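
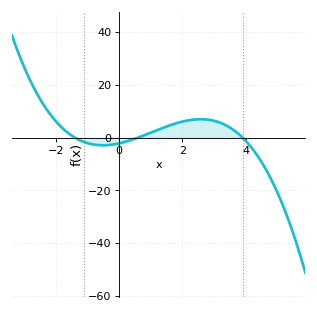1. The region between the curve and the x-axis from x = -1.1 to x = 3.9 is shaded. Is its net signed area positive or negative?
positive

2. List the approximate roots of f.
-1.4, 0.6, 4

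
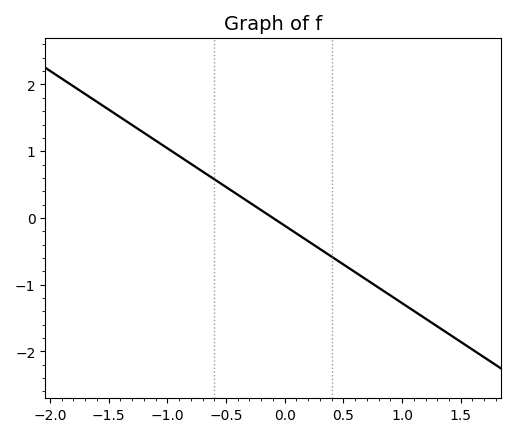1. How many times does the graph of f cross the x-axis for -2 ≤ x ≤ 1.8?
1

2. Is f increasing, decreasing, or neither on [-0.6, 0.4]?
decreasing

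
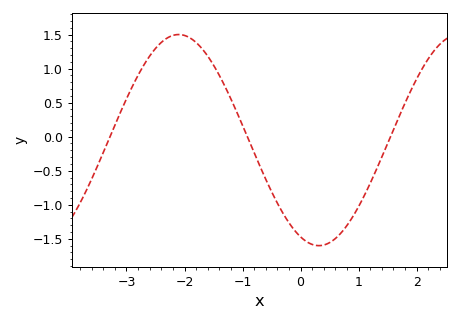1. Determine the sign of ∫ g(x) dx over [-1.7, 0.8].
negative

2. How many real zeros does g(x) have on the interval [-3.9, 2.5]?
3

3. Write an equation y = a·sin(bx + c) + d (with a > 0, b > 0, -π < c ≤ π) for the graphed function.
y = 1.55sin(1.3x - 2) - 0.05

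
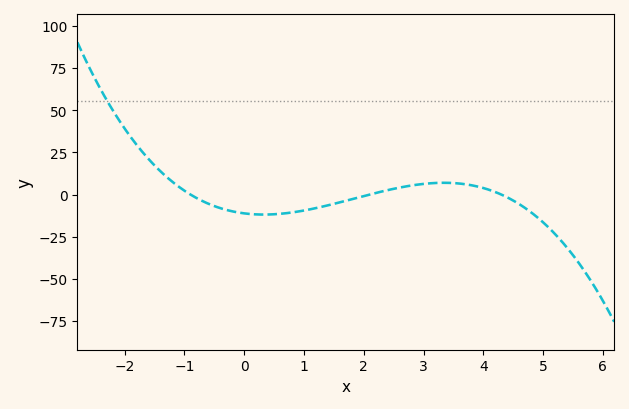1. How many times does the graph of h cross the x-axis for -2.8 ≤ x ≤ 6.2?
3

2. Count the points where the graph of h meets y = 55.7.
1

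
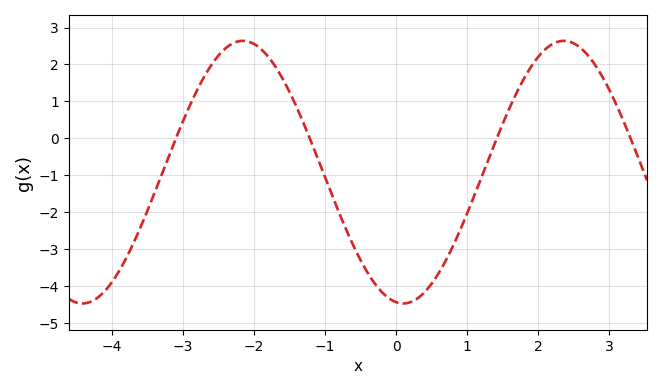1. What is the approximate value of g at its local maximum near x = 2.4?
2.6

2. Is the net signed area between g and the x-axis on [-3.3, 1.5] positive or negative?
negative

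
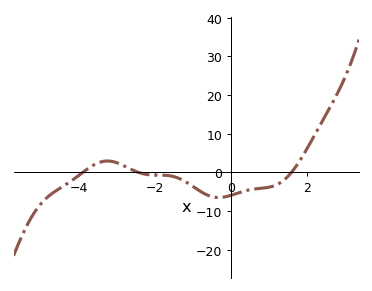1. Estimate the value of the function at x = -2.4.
-0.14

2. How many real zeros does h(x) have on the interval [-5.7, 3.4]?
3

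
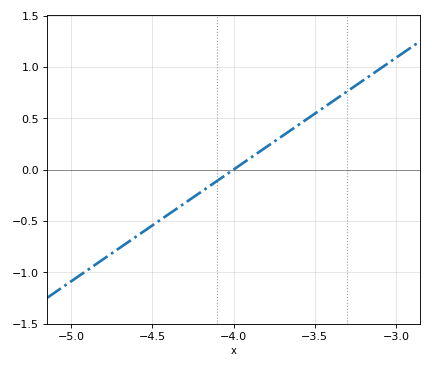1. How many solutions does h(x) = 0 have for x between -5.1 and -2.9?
1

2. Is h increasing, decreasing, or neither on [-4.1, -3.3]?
increasing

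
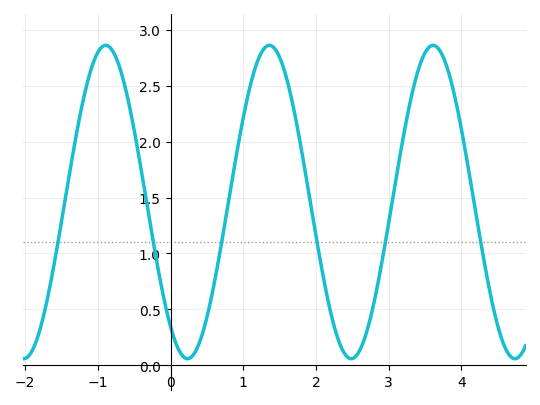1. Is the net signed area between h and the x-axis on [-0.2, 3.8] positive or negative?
positive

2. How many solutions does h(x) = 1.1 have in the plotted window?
6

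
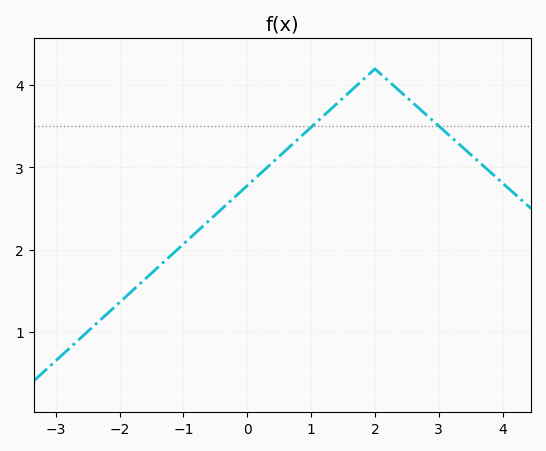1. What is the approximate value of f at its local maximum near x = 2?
4.2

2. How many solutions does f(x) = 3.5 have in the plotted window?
2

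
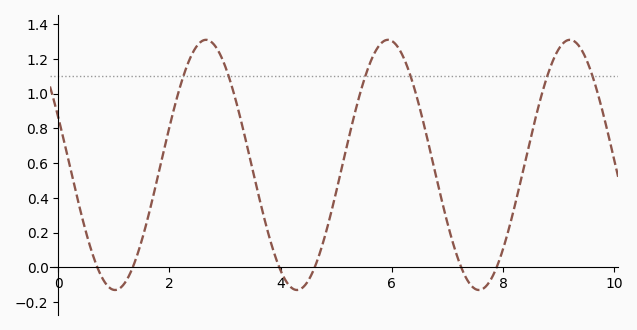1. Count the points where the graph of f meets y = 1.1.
6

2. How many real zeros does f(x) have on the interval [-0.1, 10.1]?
6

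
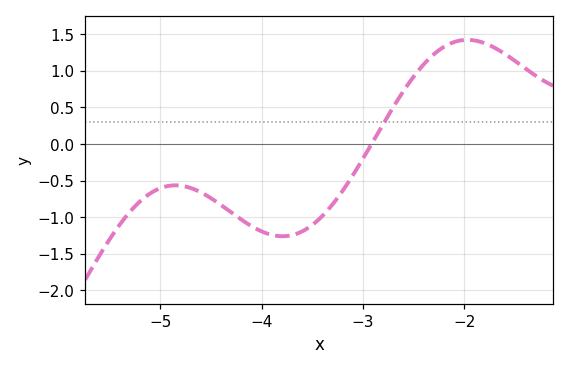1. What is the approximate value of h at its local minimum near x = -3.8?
-1.26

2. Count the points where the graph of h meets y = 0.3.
1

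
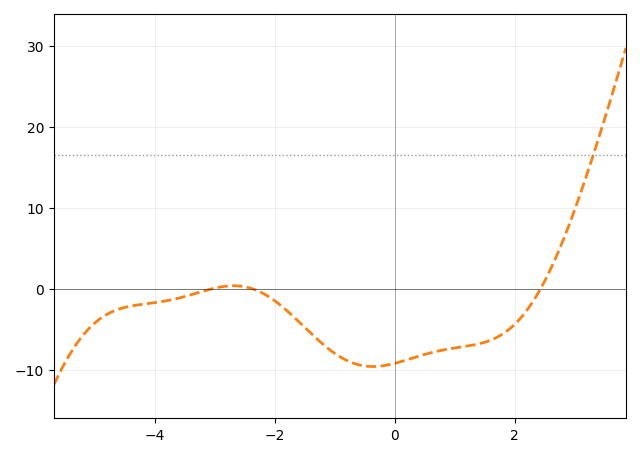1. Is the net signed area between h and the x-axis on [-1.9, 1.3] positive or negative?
negative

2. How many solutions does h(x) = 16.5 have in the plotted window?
1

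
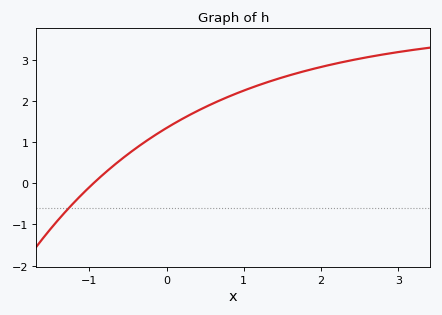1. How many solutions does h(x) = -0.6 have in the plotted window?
1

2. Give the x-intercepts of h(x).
-0.948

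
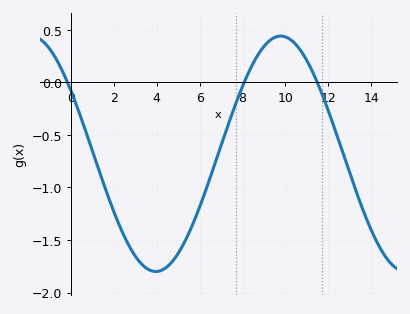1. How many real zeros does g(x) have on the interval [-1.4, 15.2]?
3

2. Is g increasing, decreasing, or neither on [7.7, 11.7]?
neither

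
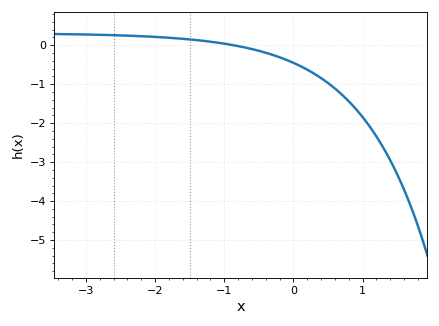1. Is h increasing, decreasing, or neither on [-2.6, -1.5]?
decreasing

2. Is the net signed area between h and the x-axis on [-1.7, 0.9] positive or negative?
negative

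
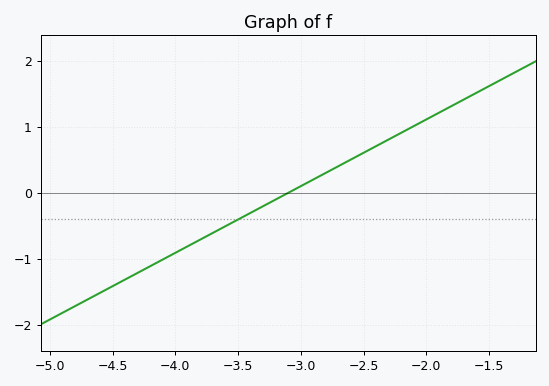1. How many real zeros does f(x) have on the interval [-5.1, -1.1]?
1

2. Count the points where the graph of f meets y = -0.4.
1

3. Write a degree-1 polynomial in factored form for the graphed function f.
y = 1.01(x + 3.1)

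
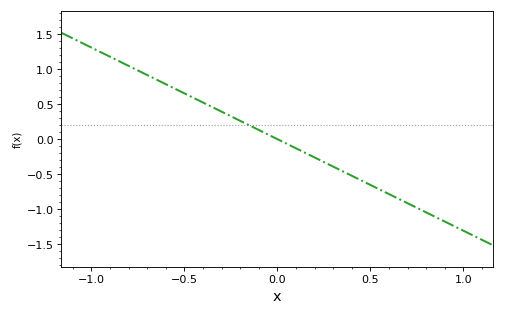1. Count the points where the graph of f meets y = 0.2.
1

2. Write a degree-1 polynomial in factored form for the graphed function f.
y = -1.31(x - 0)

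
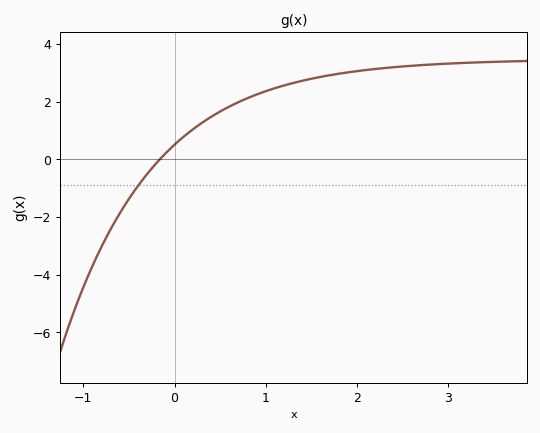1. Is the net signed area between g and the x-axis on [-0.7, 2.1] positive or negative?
positive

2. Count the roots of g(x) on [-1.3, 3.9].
1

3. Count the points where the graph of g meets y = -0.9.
1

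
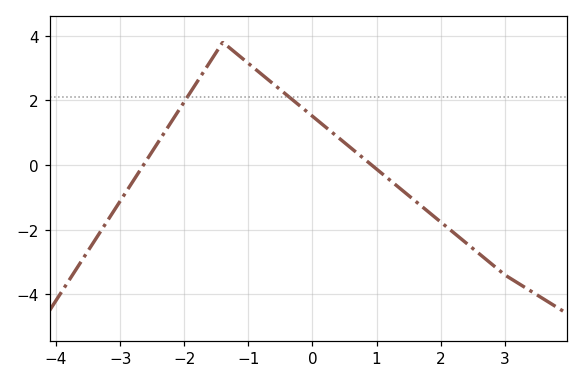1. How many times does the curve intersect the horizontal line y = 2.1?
2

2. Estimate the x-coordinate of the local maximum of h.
-1.4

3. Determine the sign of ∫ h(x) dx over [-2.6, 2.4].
positive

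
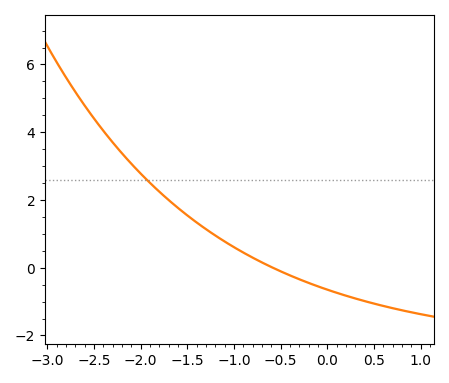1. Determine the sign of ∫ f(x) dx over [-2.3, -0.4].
positive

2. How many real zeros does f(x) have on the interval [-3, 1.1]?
1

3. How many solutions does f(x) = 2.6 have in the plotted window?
1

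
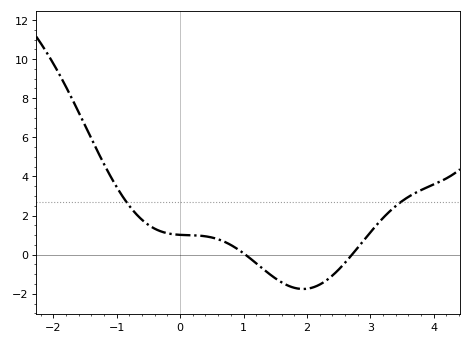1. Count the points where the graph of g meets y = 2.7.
2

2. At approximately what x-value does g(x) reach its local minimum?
1.94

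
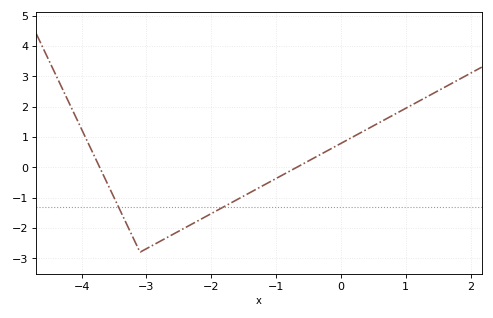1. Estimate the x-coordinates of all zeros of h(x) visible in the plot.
-3.72, -0.681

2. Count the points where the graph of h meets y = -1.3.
2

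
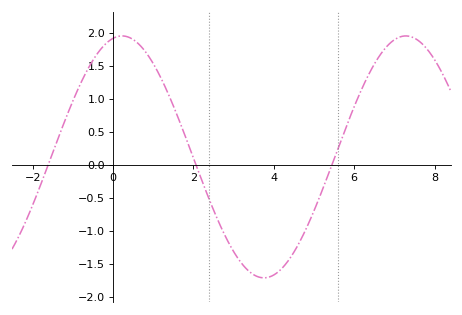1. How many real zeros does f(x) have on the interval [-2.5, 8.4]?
3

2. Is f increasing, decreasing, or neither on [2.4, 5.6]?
neither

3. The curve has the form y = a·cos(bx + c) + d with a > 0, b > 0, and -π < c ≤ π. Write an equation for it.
y = 1.83cos(0.89x - 0.2) + 0.12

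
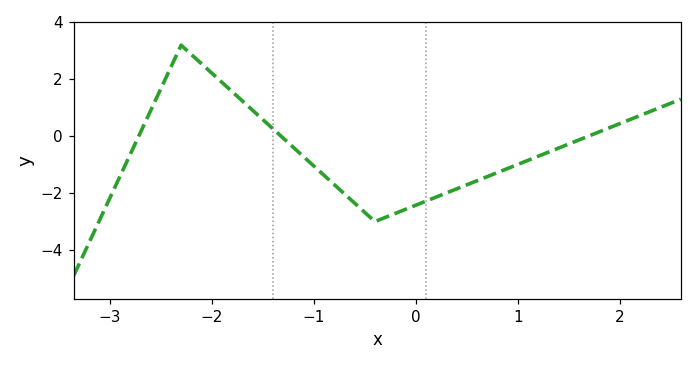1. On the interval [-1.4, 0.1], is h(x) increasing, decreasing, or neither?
neither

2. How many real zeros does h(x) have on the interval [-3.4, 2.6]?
3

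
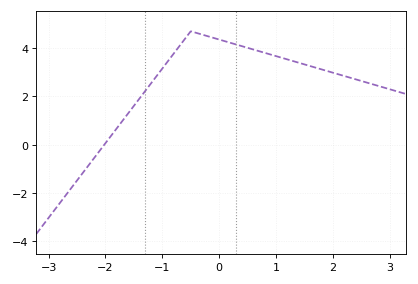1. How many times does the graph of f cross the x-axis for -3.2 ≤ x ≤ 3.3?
1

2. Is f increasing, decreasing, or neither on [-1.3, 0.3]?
neither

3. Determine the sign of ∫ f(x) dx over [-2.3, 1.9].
positive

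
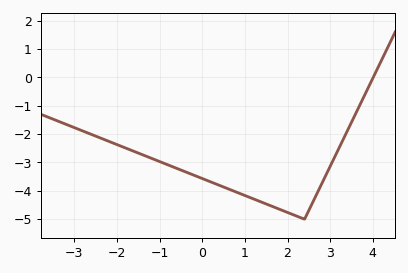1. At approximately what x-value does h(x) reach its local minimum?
2.4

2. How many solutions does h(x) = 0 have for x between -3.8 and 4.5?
1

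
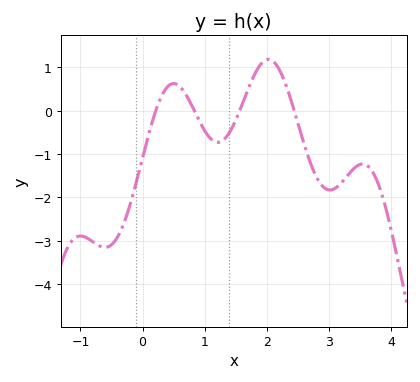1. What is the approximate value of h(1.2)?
-0.729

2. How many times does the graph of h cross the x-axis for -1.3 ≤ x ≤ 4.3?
4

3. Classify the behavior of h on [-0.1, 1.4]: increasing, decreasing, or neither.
neither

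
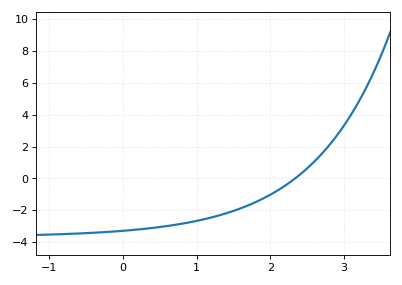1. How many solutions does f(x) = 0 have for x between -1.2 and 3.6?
1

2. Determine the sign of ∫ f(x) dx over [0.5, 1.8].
negative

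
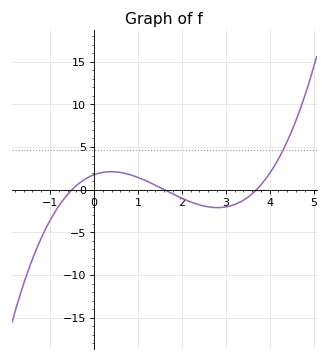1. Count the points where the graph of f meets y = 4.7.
1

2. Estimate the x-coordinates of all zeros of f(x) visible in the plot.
-0.5, 1.6, 3.7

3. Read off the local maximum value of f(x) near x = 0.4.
2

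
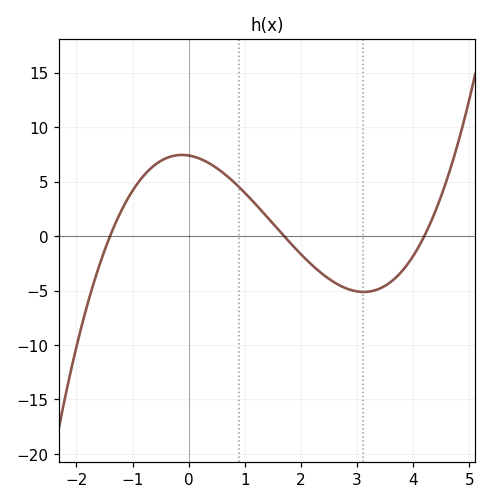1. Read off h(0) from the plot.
7.4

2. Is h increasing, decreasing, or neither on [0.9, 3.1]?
decreasing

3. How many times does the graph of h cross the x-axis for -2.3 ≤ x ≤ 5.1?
3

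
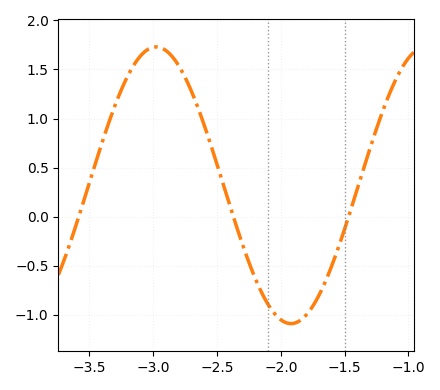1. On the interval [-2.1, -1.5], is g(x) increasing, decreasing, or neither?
neither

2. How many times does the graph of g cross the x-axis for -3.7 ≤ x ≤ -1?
3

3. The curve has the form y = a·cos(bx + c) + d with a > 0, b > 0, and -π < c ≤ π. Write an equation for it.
y = 1.41cos(3x + 2.6) + 0.32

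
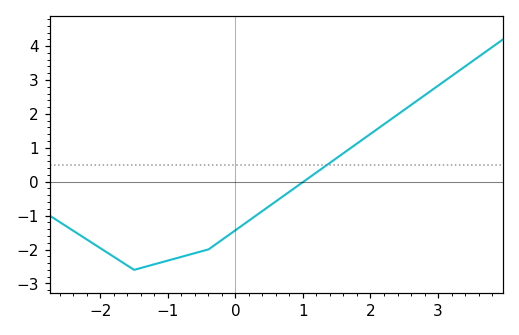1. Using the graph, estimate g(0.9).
-0.2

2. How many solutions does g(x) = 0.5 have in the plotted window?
1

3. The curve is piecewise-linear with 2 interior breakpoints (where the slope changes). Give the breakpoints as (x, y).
(-1.5, -2.6); (-0.4, -2)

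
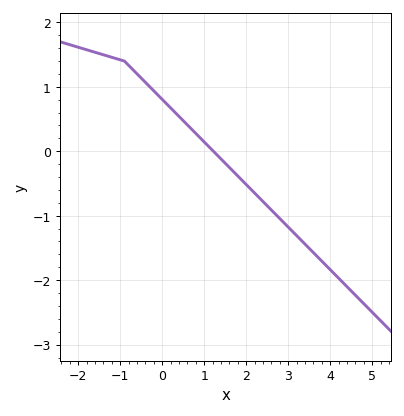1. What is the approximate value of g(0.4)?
0.541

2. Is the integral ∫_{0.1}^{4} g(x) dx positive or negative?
negative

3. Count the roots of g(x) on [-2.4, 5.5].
1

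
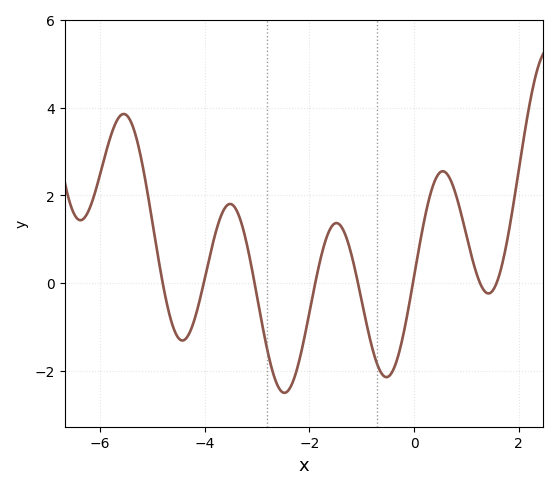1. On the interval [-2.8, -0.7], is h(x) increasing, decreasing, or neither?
neither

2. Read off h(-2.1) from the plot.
-1.2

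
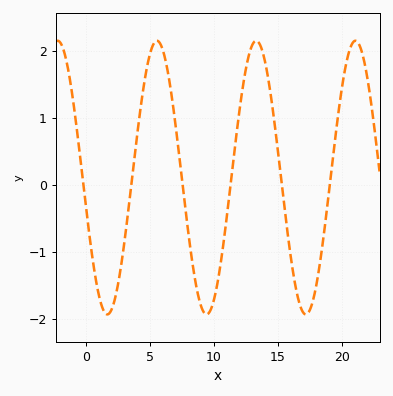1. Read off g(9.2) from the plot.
-1.9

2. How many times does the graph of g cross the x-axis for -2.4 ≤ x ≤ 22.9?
6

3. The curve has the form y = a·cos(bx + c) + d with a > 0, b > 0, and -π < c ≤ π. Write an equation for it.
y = 2.04cos(0.81x + 1.79) + 0.11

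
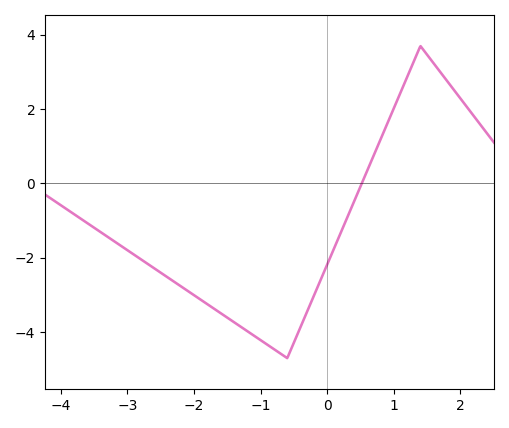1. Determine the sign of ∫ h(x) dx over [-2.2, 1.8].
negative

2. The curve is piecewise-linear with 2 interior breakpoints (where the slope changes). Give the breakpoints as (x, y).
(-0.6, -4.7); (1.4, 3.7)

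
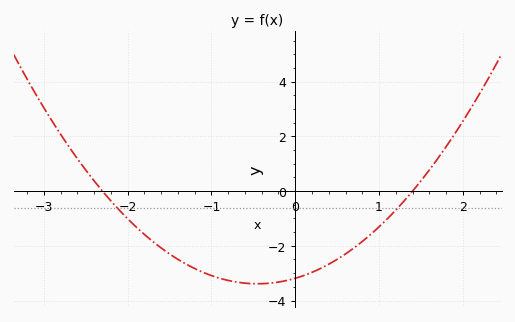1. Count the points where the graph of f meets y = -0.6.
2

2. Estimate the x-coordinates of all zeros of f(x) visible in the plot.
-2.3, 1.4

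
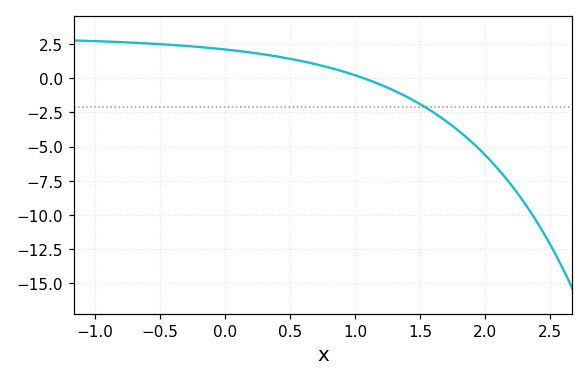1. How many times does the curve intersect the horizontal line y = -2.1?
1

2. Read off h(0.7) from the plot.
1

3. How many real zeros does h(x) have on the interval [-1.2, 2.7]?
1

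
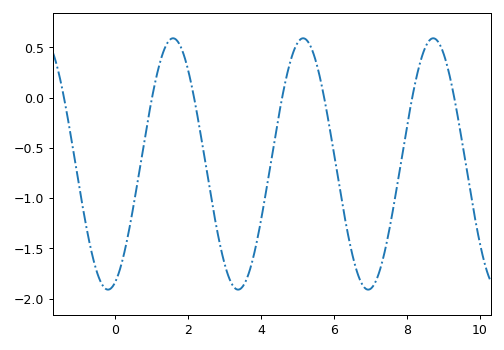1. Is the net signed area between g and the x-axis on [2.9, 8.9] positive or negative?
negative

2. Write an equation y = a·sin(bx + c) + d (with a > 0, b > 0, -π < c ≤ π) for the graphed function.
y = 1.25sin(1.76x - 1.21) - 0.66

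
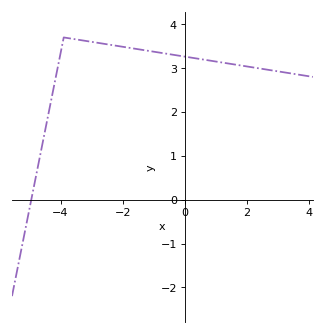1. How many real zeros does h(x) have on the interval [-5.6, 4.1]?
1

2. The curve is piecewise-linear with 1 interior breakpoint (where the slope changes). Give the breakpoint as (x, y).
(-3.9, 3.7)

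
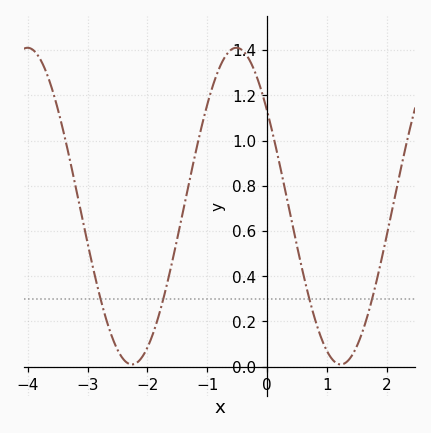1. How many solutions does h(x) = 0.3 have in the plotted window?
4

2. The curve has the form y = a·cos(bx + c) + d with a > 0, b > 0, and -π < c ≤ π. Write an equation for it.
y = 0.7cos(1.8x + 0.922) + 0.71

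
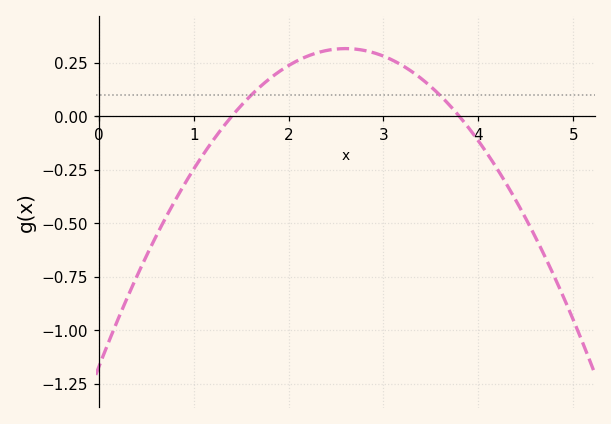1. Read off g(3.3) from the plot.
0.2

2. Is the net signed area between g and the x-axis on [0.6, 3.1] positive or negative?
positive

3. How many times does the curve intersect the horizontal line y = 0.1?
2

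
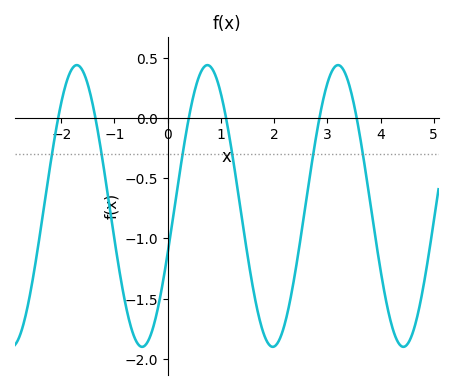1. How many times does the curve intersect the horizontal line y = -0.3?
6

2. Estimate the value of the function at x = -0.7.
-1.72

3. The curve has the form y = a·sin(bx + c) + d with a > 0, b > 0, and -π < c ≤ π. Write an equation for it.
y = 1.17sin(2.56x - 0.342) - 0.73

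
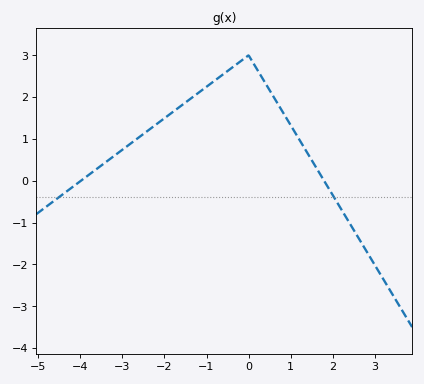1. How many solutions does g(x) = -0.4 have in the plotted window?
2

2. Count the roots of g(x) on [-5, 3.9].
2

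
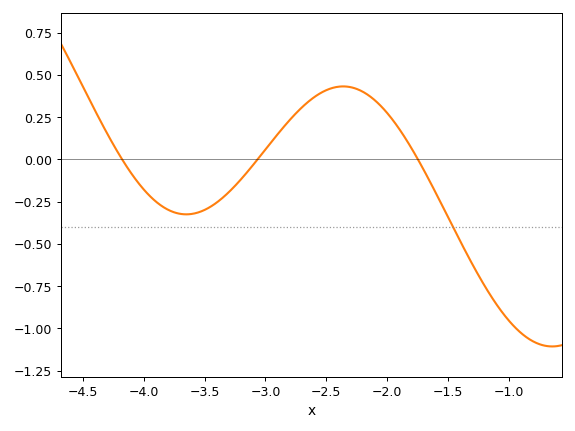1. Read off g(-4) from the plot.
-0.2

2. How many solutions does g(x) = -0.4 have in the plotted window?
1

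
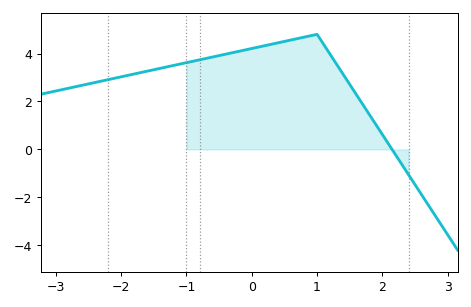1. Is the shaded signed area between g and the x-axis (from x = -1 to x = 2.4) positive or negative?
positive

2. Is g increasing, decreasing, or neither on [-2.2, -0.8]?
increasing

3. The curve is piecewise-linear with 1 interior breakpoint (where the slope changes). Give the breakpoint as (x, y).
(1, 4.8)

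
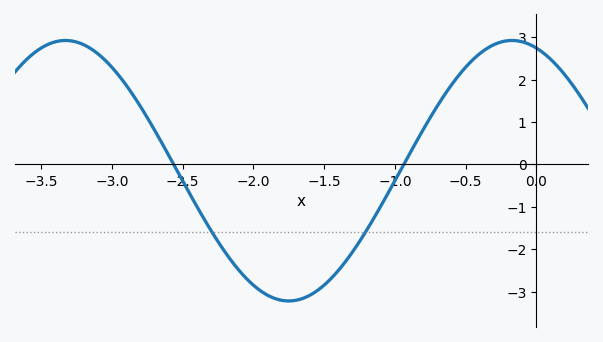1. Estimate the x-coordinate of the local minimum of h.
-1.75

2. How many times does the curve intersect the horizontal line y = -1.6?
2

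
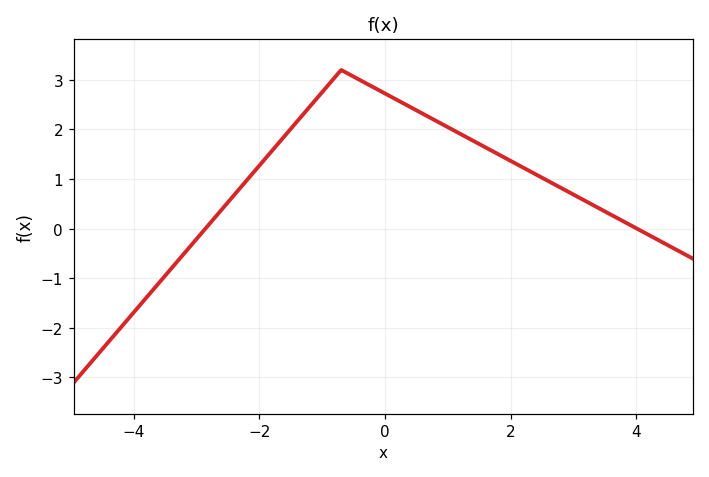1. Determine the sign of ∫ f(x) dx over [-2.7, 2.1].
positive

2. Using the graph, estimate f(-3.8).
-1.4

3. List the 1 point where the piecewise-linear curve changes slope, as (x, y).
(-0.7, 3.2)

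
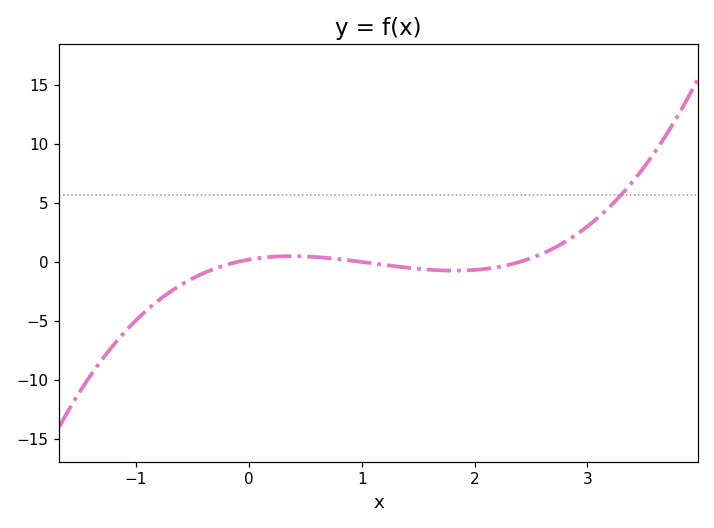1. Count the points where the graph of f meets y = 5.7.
1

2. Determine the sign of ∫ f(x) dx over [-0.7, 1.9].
negative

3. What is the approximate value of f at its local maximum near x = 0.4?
0.487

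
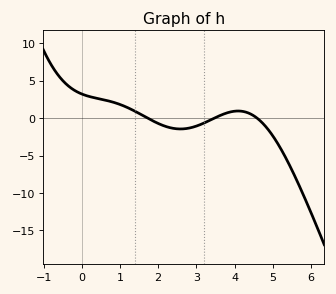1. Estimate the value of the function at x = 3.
-1.06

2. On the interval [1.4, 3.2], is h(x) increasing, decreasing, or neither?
neither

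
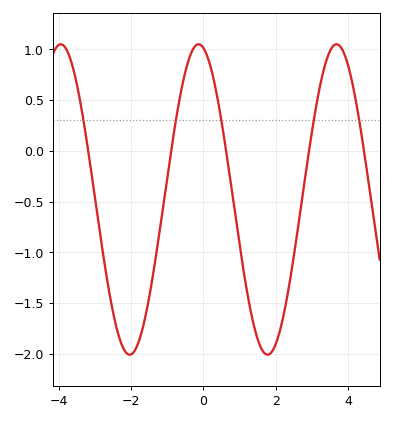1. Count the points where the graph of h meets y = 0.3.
5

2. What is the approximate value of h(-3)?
-0.45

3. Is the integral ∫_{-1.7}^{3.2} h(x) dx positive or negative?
negative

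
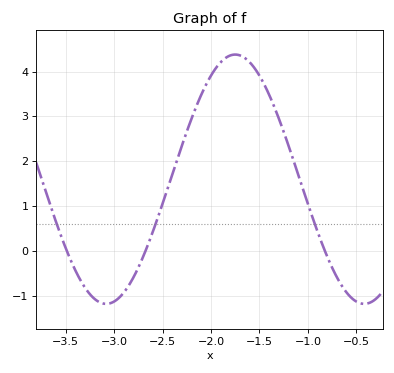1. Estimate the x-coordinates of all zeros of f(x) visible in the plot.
-3.5, -2.7, -0.8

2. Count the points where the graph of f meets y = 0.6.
3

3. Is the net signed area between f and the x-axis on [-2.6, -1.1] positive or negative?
positive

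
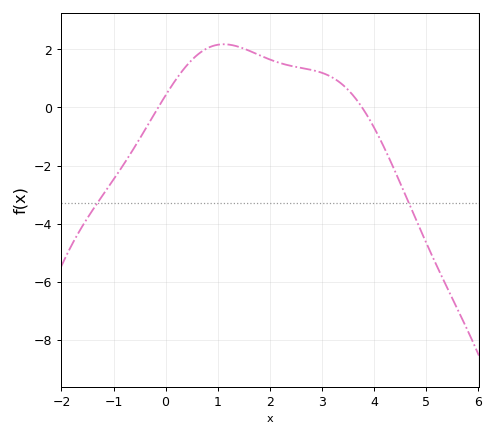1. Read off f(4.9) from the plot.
-4.2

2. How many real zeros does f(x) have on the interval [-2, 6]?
2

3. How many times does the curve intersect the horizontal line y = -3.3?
2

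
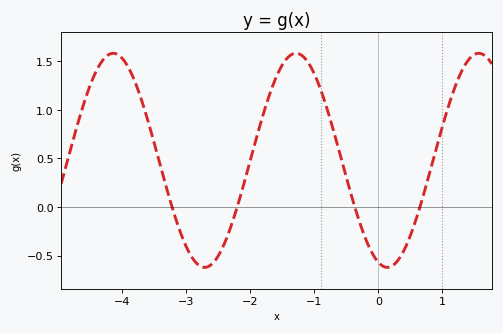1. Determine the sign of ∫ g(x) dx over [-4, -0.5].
positive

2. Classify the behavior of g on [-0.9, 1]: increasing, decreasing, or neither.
neither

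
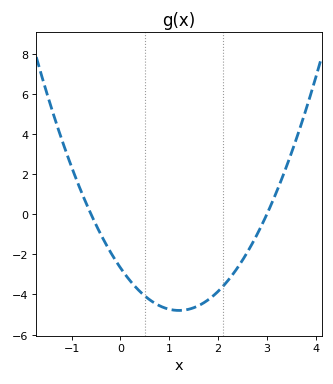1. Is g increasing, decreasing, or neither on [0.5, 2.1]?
neither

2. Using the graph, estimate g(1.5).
-4.6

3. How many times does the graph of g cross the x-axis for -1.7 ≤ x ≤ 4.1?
2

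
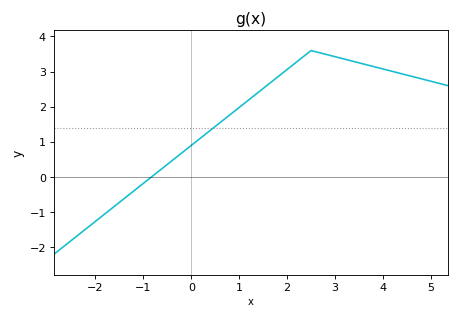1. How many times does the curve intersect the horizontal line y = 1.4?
1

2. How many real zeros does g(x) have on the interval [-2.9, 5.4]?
1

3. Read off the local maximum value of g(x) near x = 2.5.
3.6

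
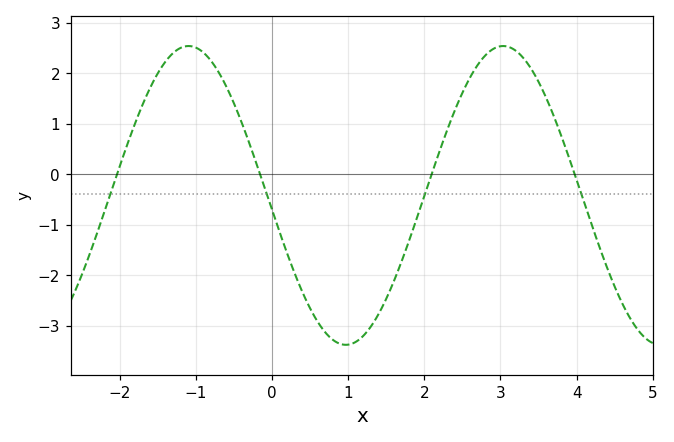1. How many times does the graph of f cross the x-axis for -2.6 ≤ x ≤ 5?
4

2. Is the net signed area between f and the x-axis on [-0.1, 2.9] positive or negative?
negative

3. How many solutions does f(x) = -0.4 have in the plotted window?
4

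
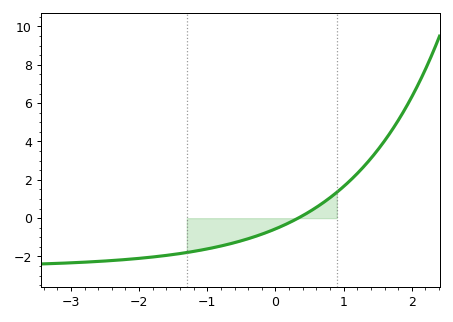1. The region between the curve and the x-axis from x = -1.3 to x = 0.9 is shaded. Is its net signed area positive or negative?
negative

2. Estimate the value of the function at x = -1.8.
-2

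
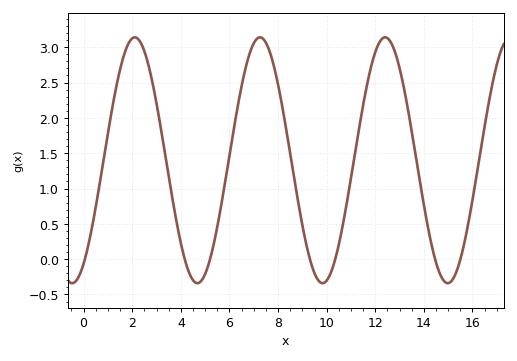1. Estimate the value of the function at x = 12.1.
3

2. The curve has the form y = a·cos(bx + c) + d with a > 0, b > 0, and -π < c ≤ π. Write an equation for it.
y = 1.74cos(1.2x - 2.6) + 1.4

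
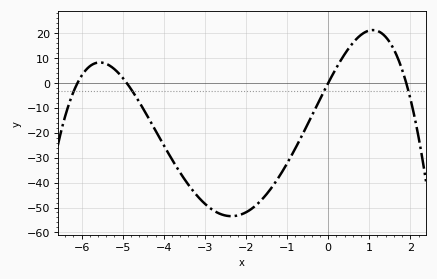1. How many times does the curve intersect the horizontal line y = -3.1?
4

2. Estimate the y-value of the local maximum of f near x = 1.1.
21.3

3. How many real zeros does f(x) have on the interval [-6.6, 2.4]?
4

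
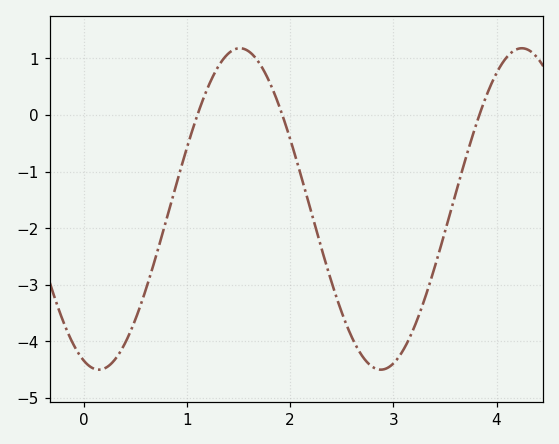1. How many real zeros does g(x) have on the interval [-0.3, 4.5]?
3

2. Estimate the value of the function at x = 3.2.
-3.8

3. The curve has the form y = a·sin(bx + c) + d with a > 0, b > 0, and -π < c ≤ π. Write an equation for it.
y = 2.84sin(2.3x - 1.9) - 1.66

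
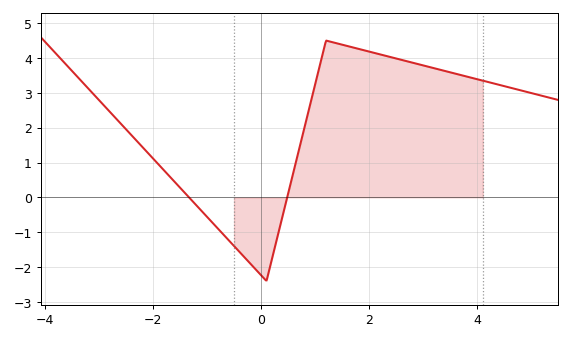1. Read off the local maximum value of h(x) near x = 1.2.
4.5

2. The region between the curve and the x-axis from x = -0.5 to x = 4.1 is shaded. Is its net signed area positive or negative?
positive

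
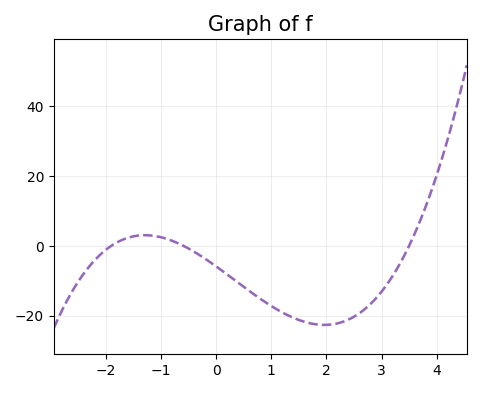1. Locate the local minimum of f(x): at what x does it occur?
1.96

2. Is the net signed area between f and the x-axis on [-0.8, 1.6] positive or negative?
negative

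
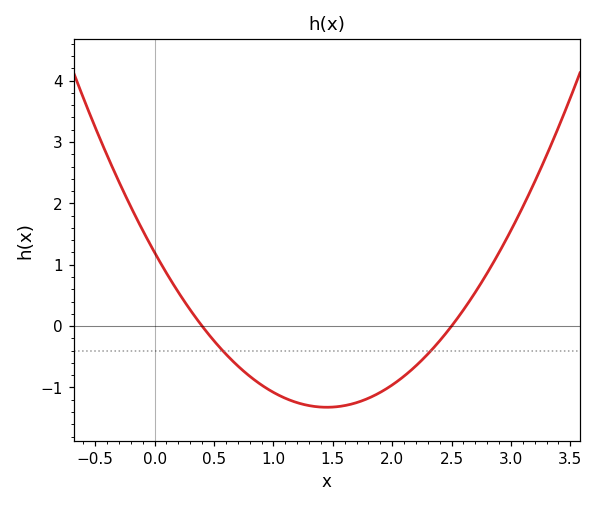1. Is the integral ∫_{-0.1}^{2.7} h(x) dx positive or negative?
negative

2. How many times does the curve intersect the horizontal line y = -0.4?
2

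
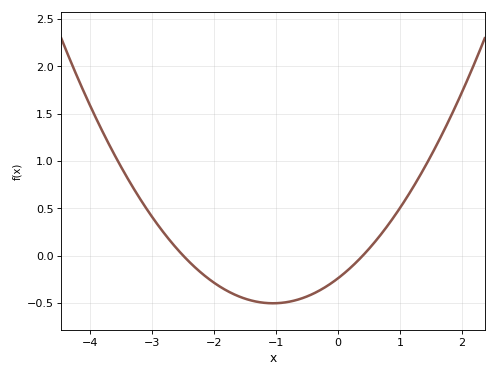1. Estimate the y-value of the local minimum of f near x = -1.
-0.5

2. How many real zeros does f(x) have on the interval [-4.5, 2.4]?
2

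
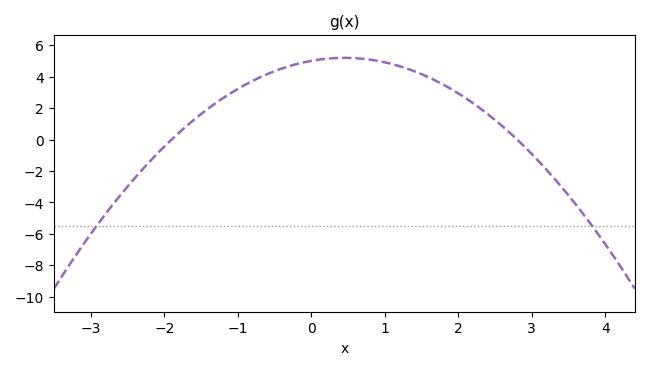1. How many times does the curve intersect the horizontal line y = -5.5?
2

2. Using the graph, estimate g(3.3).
-2.44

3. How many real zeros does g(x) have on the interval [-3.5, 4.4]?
2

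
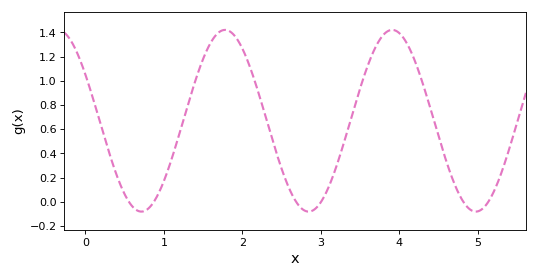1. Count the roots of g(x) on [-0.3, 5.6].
6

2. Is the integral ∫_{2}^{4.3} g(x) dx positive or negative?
positive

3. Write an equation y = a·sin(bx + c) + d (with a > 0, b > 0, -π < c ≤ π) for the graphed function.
y = 0.75sin(3x + 2.6) + 0.67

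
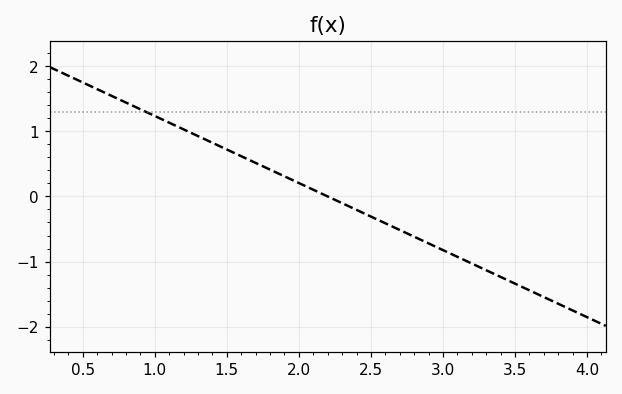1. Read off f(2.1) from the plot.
0.103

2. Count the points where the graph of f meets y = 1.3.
1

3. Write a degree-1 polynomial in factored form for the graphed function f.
y = -1.03(x - 2.2)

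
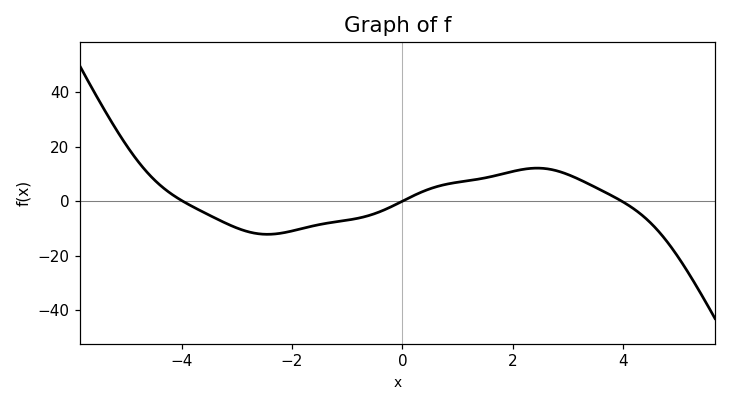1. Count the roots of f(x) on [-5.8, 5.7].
3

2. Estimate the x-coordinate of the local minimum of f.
-2.4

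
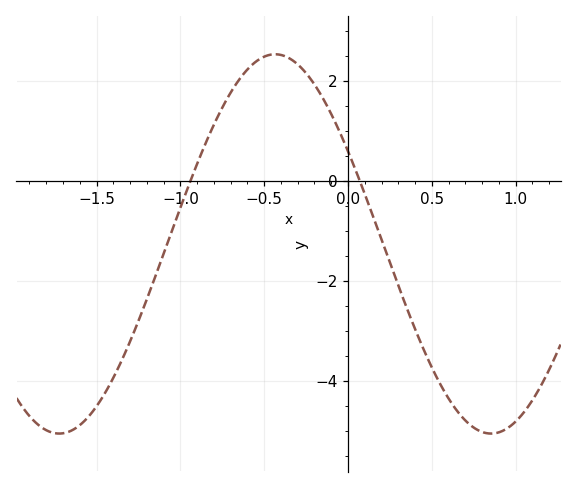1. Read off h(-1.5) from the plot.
-4.51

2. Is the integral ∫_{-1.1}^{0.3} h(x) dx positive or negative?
positive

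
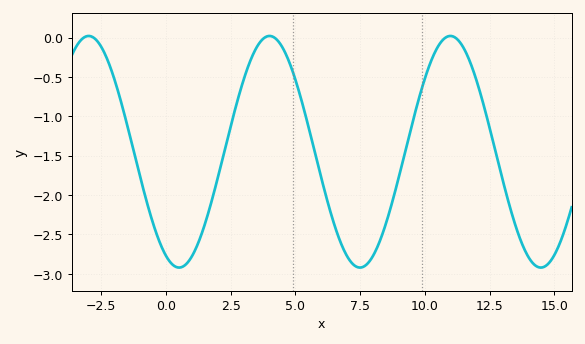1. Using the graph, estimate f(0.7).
-2.9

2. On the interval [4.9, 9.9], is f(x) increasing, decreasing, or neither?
neither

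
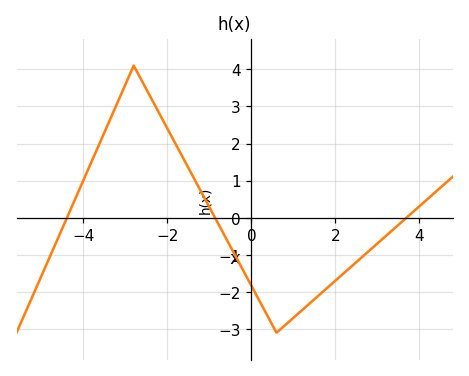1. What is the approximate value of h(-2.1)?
2.62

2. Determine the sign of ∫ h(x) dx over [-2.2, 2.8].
negative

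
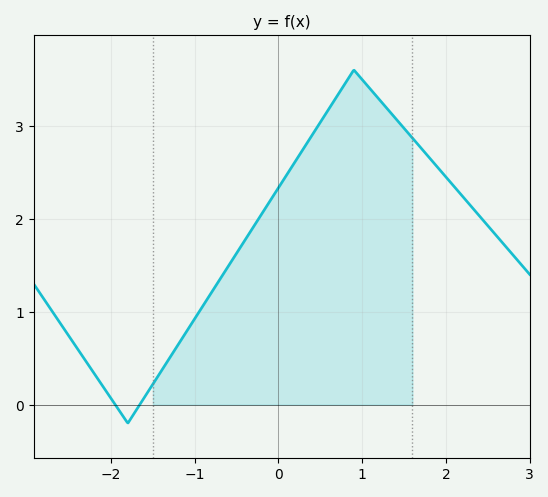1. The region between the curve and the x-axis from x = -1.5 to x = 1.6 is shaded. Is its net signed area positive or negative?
positive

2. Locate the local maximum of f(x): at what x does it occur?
0.9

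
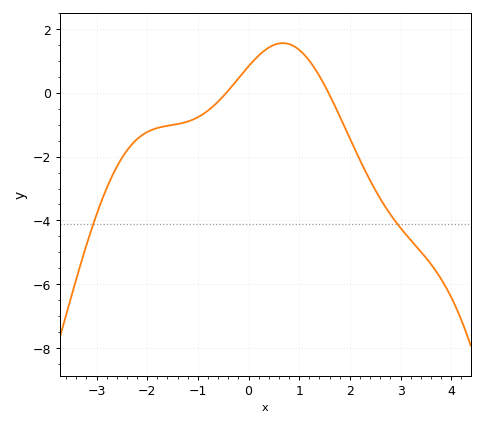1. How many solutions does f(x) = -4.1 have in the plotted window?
2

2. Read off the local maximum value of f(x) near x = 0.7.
1.56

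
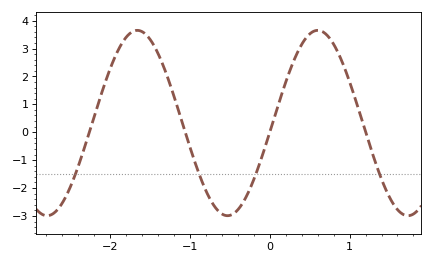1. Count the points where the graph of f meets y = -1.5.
4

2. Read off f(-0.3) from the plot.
-2.3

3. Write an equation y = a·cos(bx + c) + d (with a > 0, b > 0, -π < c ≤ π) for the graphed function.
y = 3.32cos(2.8x - 1.7) + 0.33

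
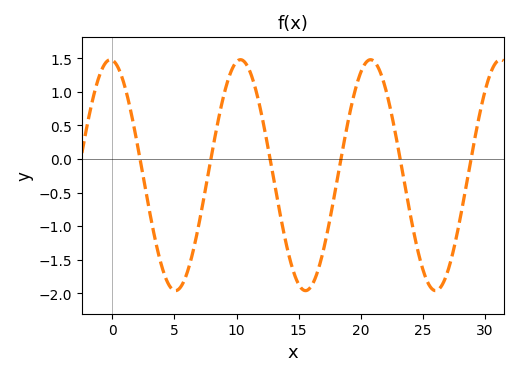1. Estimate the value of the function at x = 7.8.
-0.14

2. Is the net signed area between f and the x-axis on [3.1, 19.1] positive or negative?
negative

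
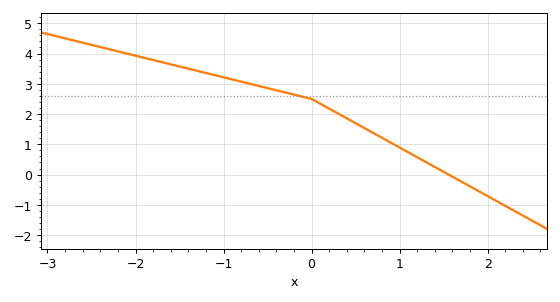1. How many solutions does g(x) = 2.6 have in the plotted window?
1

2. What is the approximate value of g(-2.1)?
4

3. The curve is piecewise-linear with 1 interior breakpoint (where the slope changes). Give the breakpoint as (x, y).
(0, 2.5)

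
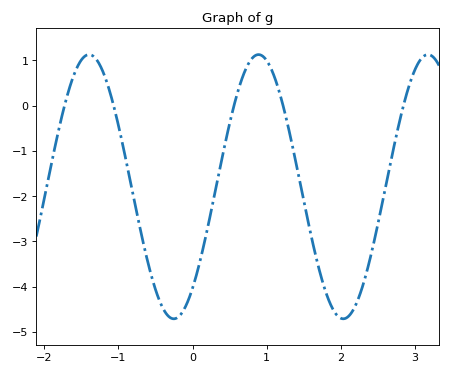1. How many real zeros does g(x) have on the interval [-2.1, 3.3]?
5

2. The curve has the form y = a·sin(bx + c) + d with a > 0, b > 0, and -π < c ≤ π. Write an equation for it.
y = 2.92sin(2.8x - 0.87) - 1.79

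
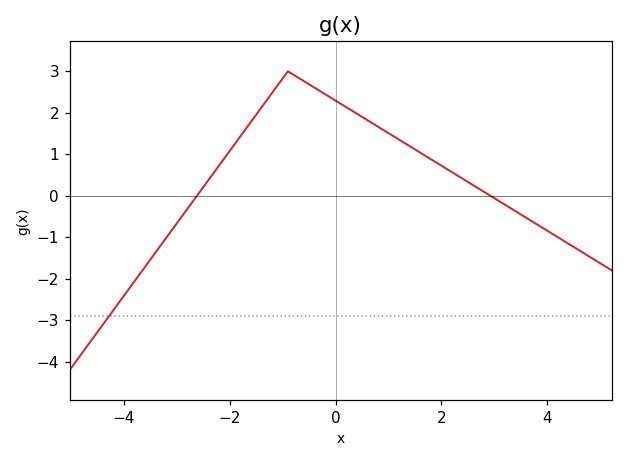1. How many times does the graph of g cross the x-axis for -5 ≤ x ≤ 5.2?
2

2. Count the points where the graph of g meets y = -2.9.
1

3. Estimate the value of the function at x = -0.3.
2.53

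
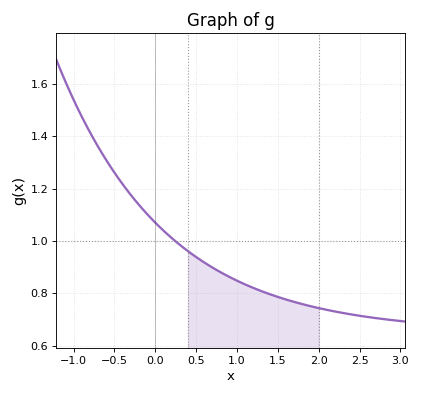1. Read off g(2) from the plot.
0.744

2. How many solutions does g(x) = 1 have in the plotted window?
1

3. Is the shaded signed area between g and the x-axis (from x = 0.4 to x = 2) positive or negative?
positive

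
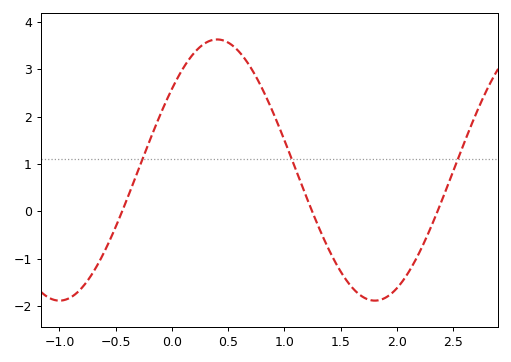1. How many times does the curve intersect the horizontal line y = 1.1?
3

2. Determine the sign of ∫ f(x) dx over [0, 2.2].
positive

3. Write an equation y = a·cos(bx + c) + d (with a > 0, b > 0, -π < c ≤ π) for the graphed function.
y = 2.76cos(2.24x - 0.902) + 0.87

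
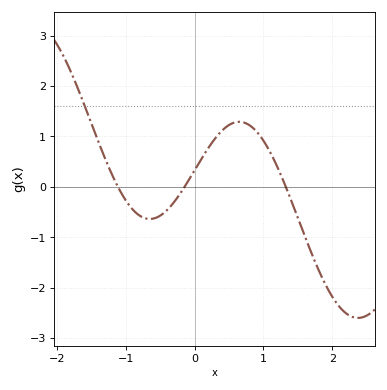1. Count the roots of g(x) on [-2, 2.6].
3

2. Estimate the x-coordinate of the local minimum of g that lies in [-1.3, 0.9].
-0.649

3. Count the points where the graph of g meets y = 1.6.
1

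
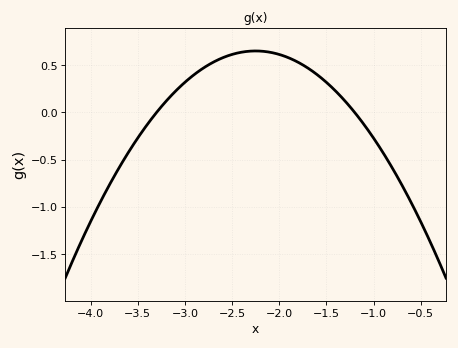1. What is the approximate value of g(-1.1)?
-0.13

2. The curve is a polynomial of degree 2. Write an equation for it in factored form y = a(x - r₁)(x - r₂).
y = -0.59(x + 3.3)(x + 1.2)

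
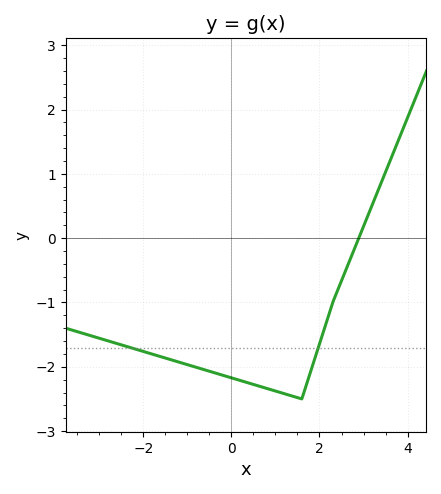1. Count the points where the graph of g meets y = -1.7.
2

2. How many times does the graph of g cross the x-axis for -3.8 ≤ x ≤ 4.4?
1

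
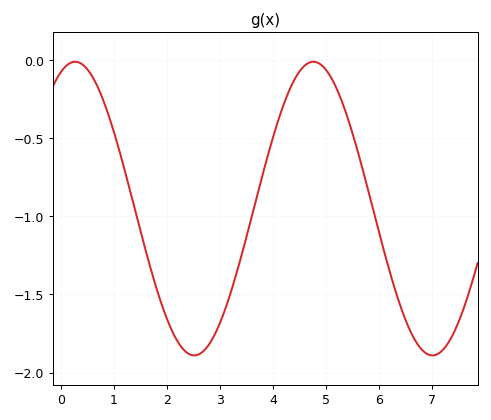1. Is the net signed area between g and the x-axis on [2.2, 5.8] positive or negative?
negative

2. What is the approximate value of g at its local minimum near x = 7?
-1.89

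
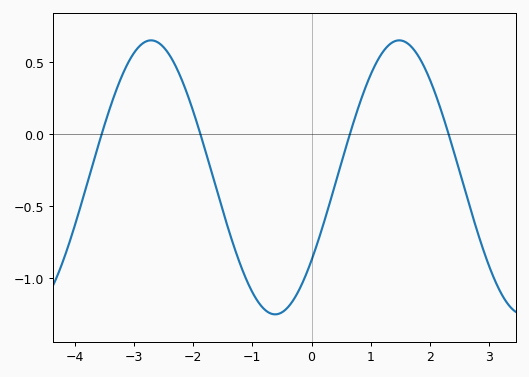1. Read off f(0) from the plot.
-0.875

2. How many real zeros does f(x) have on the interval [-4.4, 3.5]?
4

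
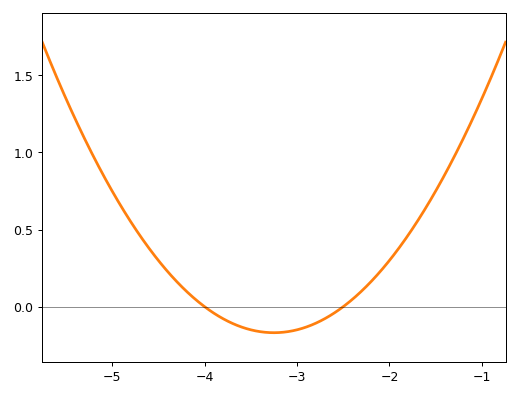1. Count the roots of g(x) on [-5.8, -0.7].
2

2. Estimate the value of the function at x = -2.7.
-0.078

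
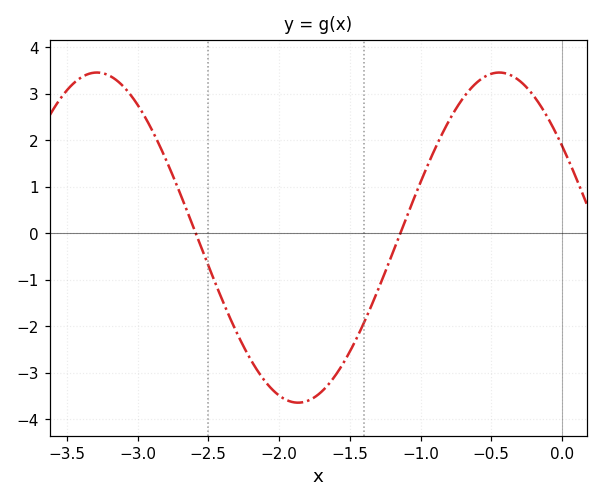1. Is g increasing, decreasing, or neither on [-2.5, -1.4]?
neither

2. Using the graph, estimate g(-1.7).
-3.4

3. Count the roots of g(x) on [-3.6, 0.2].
2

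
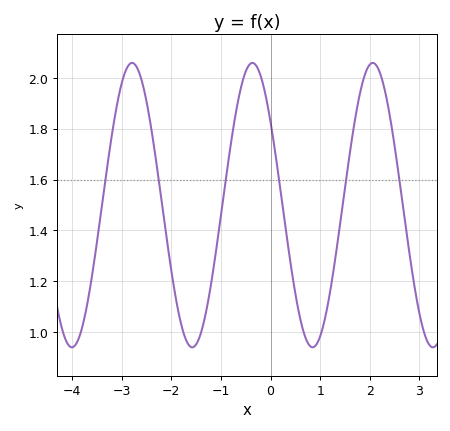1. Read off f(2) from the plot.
2.05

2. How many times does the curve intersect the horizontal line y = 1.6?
6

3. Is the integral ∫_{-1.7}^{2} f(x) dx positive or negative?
positive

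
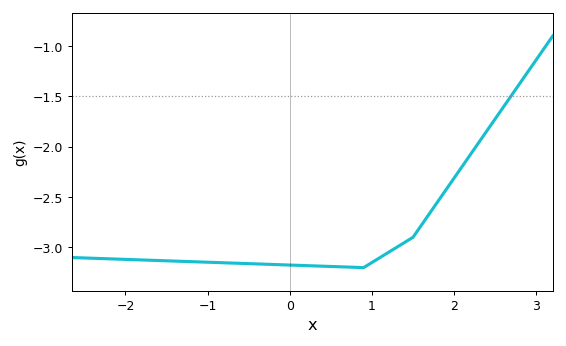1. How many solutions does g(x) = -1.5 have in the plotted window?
1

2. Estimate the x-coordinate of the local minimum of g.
0.897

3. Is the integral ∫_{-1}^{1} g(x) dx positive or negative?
negative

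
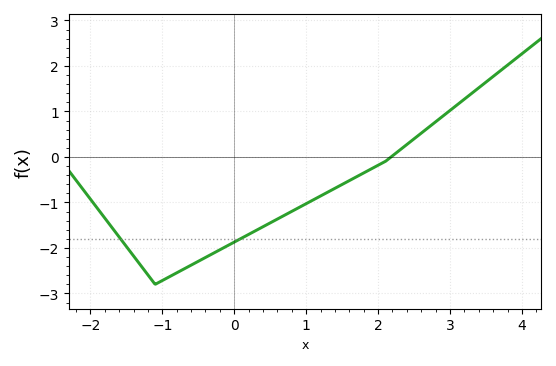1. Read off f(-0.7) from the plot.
-2.46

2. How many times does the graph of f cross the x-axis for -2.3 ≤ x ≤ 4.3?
1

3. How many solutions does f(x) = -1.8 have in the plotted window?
2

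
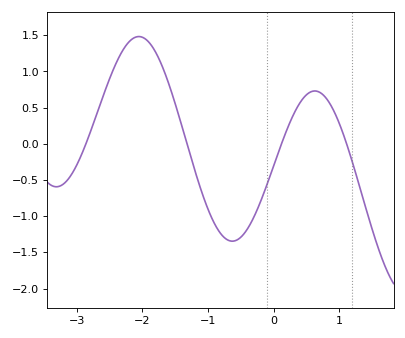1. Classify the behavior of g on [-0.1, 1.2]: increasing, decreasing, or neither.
neither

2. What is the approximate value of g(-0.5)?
-1.29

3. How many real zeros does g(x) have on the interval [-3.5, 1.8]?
4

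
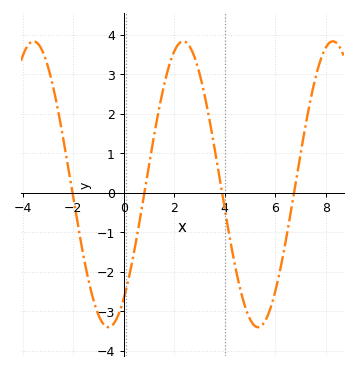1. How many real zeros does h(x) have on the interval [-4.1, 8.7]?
4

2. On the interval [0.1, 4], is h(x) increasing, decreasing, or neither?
neither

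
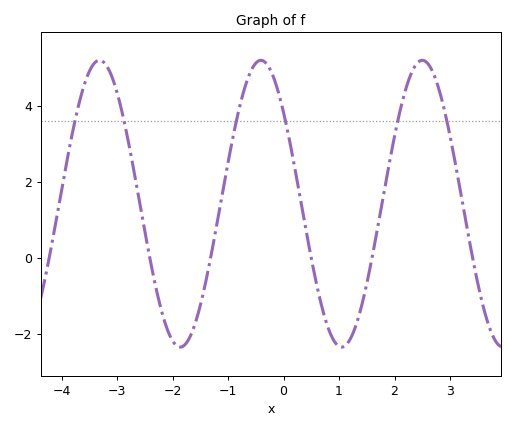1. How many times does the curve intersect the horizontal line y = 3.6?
6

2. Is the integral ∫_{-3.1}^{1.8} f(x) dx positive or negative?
positive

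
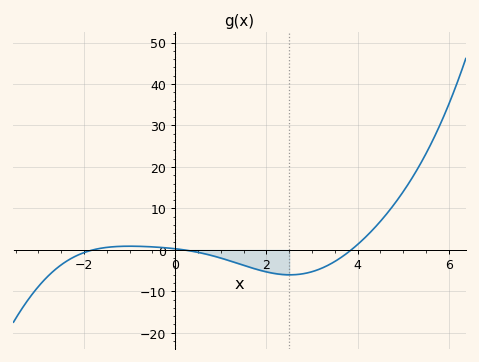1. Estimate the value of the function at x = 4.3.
4.47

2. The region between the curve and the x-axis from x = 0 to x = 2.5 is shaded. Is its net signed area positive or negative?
negative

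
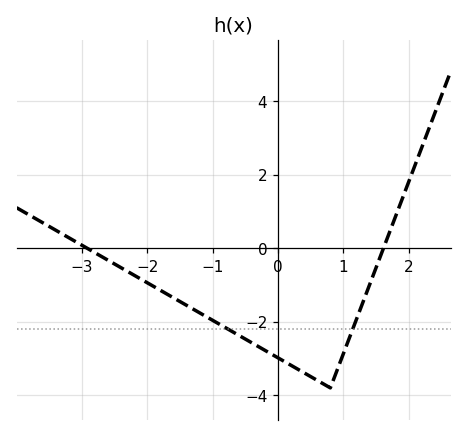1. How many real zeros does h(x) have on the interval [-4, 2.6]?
2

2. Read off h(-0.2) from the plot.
-2.8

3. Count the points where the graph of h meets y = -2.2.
2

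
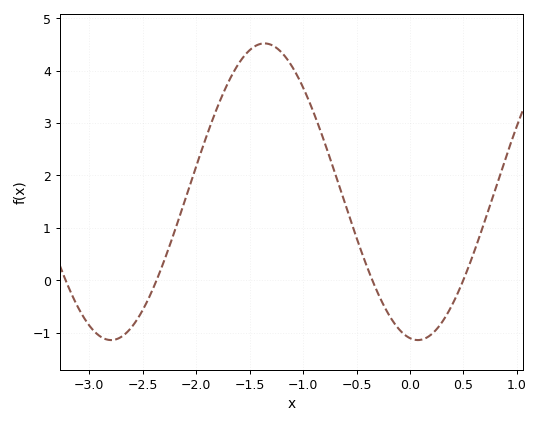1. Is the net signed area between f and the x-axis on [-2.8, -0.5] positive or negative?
positive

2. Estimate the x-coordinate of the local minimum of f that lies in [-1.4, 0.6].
0.073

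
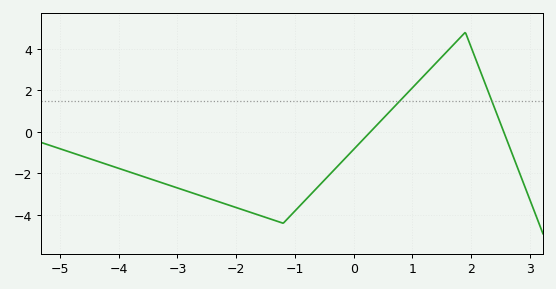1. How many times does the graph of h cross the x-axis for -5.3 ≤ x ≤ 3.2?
2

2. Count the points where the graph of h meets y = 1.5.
2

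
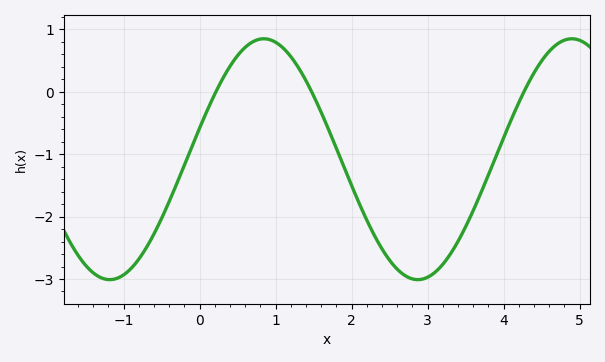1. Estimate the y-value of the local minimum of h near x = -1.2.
-3.01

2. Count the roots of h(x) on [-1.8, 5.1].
3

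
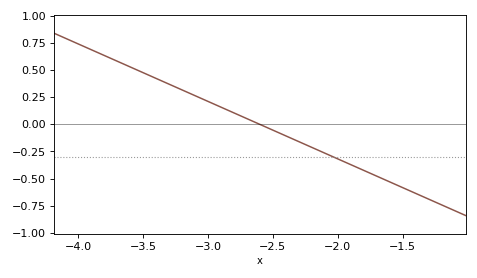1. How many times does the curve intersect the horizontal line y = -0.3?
1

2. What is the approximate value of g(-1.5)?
-0.583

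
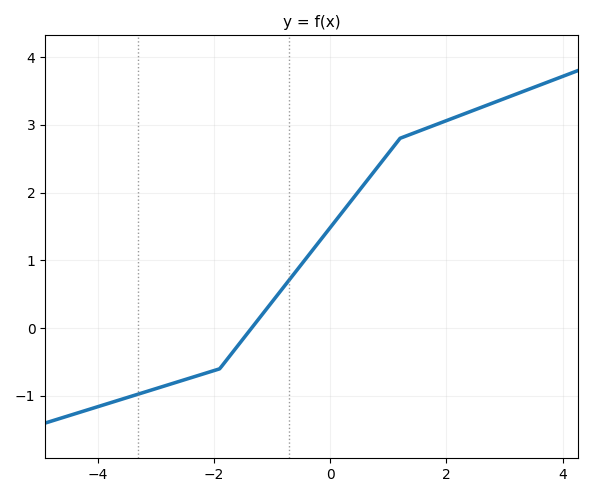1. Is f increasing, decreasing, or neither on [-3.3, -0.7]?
increasing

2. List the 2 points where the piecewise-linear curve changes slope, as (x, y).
(-1.9, -0.6); (1.2, 2.8)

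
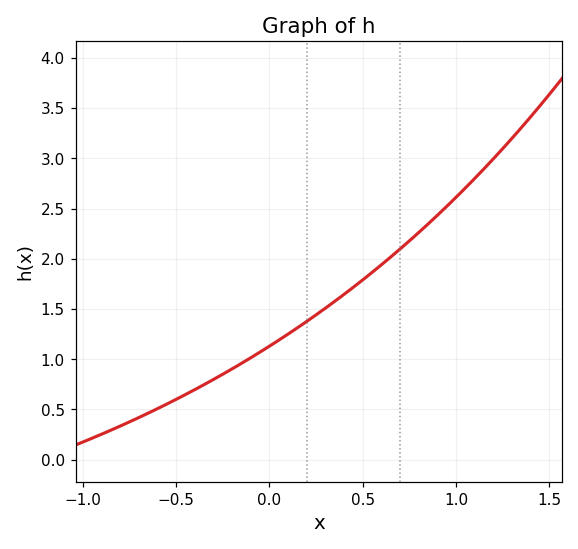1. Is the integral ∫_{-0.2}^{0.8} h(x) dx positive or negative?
positive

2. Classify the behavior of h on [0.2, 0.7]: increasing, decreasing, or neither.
increasing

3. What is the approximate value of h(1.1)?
2.8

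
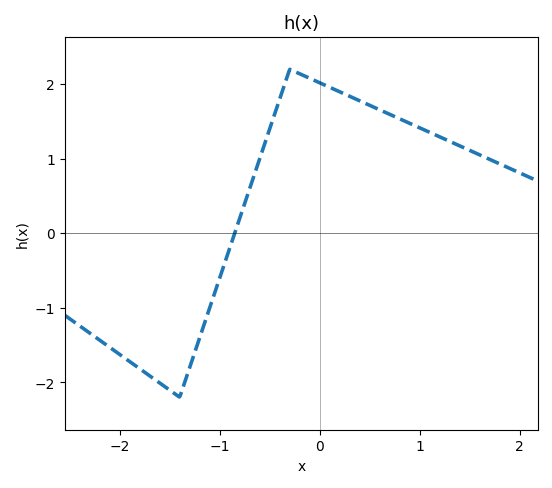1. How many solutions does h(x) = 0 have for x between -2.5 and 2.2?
1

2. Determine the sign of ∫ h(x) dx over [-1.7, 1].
positive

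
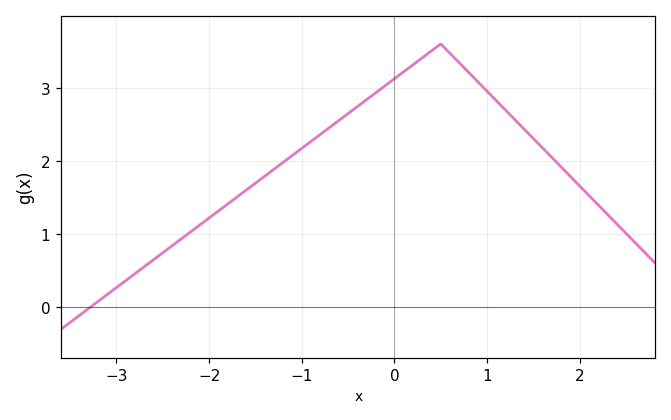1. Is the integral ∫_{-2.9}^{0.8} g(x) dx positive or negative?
positive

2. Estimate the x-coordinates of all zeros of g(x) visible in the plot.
-3.3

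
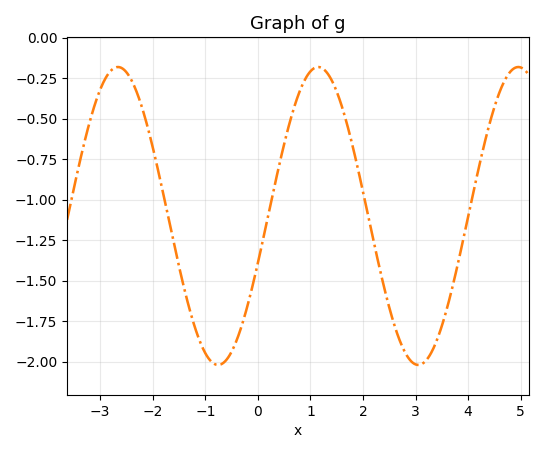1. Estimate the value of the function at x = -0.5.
-1.94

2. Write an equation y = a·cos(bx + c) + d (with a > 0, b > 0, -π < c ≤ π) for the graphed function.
y = 0.92cos(1.65x - 1.89) - 1.1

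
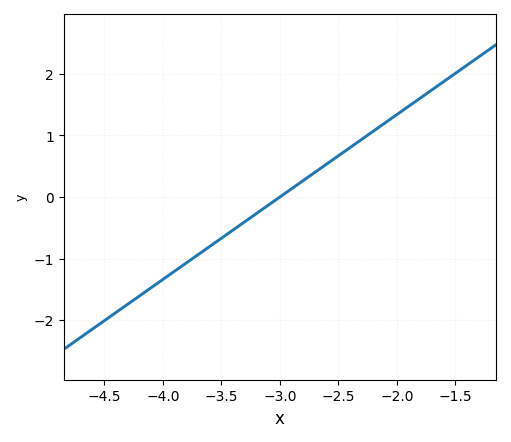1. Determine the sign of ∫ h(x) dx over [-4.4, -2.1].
negative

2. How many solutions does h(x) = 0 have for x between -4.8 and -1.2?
1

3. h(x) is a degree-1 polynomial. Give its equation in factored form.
y = 1.34(x + 3)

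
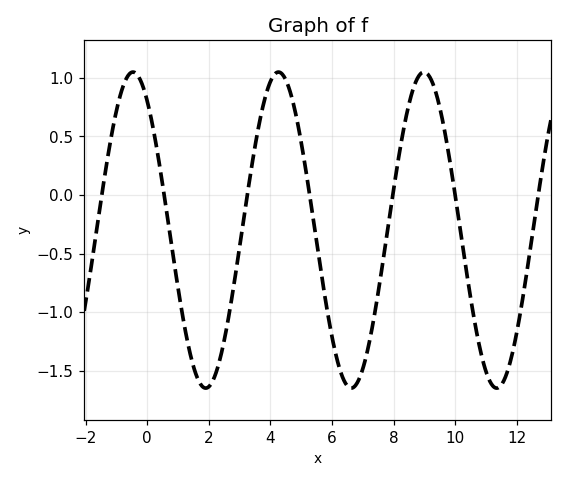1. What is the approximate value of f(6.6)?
-1.65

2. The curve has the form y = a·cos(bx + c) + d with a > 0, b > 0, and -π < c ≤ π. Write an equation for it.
y = 1.35cos(1.3x + 0.61) - 0.3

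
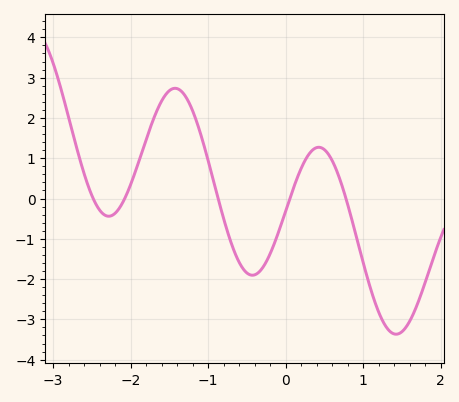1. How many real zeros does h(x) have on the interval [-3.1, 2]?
5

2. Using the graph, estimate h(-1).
1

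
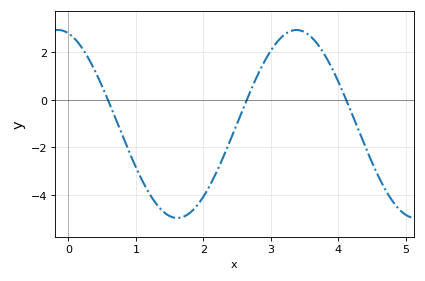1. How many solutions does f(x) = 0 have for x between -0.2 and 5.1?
3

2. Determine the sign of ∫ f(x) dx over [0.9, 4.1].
negative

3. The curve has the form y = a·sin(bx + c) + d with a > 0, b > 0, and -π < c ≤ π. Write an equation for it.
y = 3.96sin(1.8x + 1.8) - 1.02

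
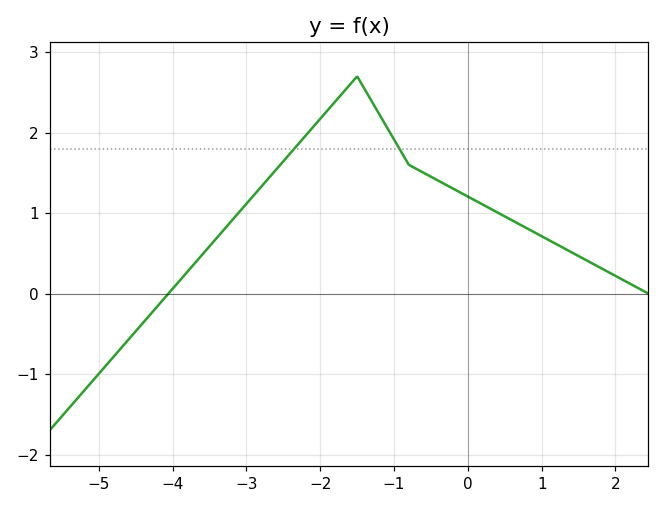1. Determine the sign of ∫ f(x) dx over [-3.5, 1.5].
positive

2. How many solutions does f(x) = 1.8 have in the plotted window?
2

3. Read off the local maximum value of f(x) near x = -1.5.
2.7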